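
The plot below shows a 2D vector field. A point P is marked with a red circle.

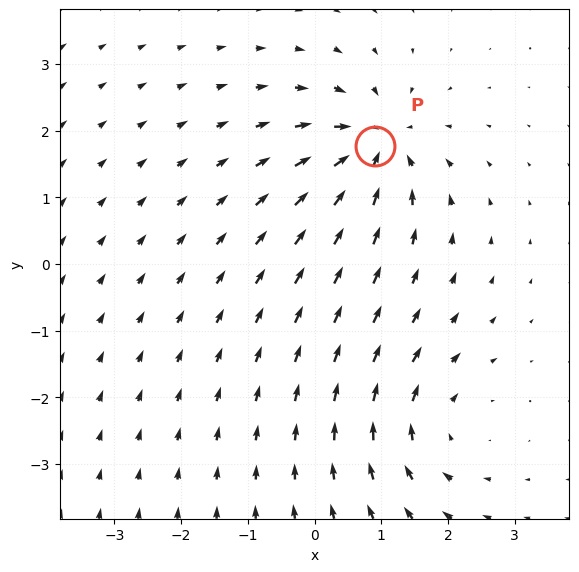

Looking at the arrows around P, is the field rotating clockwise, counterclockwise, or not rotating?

Near P at (0.9, 1.8) the arrows show no circulation. The curl there is ≈0.

not rotating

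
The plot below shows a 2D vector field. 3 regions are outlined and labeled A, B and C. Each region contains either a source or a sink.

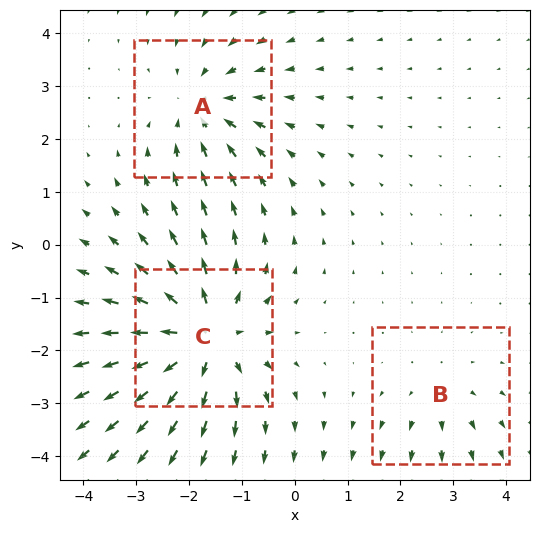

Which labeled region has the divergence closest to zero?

Divergence at each region's feature centre — A: about -3, B: about +2, C: about +5. Region B is closest to zero.

B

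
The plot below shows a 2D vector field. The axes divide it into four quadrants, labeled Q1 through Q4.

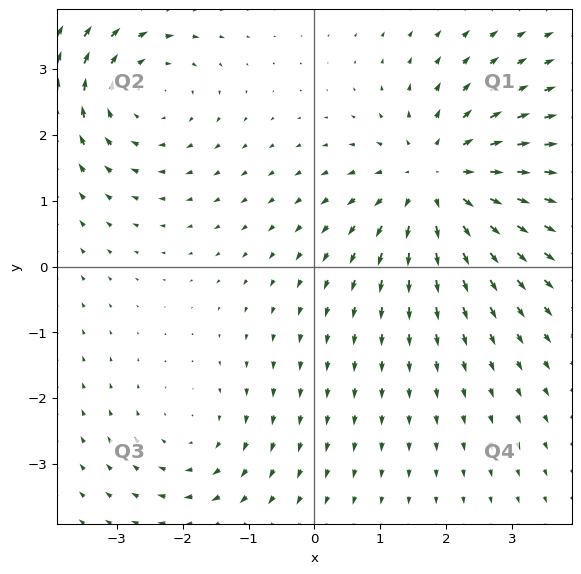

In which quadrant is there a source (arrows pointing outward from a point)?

The source sits at approximately (1.9, 1.3), which lies in quadrant Q1. The divergence there is about +4, positive as expected for a source.

Q1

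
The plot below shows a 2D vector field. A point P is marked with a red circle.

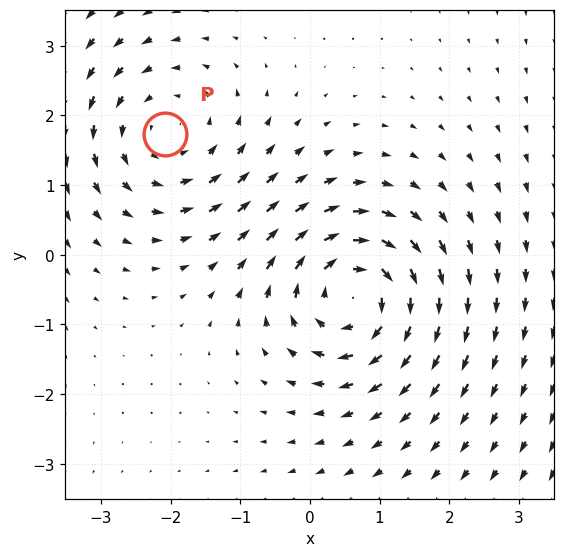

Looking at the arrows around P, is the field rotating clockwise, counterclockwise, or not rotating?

Near P at (-2.1, 1.7) the arrows circulate counterclockwise. The curl (z-component) there is about +3; positive curl means counterclockwise rotation.

counterclockwise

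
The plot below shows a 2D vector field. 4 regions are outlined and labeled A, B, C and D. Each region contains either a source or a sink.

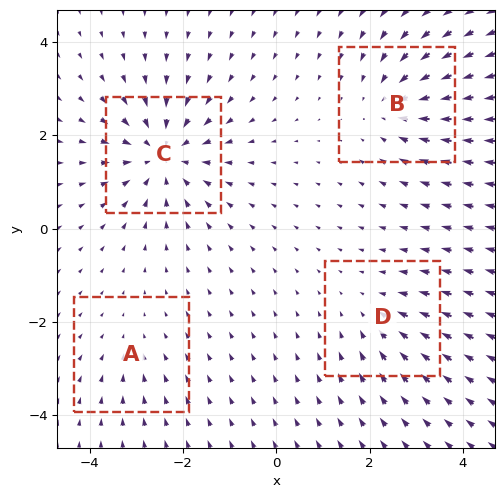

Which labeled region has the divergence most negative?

Divergence at each region's feature centre — A: about -2, B: about -4, C: about -6, D: about -3. Region C is most negative.

C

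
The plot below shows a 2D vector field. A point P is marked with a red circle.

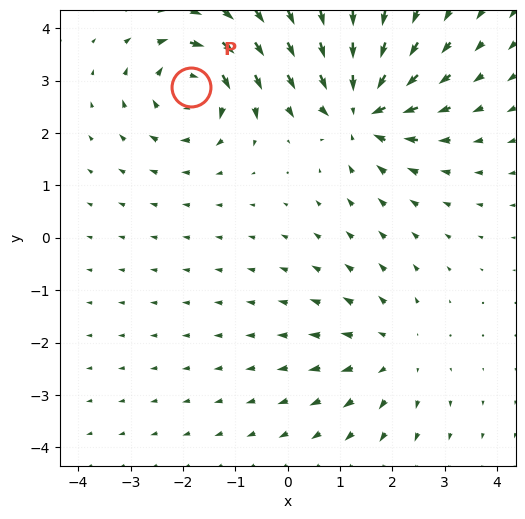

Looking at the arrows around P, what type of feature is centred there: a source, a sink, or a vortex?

At P (-1.8, 2.9) the arrows circulate clockwise. Divergence ≈0, curl about -5 — near-zero divergence with nonzero curl is a vortex.

vortex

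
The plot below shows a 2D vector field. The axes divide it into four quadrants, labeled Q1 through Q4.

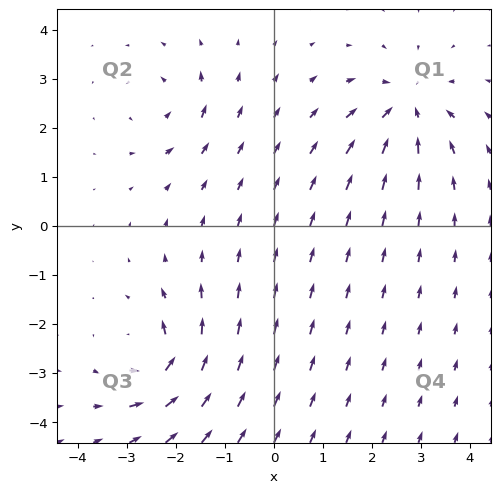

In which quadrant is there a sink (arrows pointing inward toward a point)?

Q1

The sink sits at approximately (2.7, 2.4), which lies in quadrant Q1. The divergence there is about -4, negative as expected for a sink.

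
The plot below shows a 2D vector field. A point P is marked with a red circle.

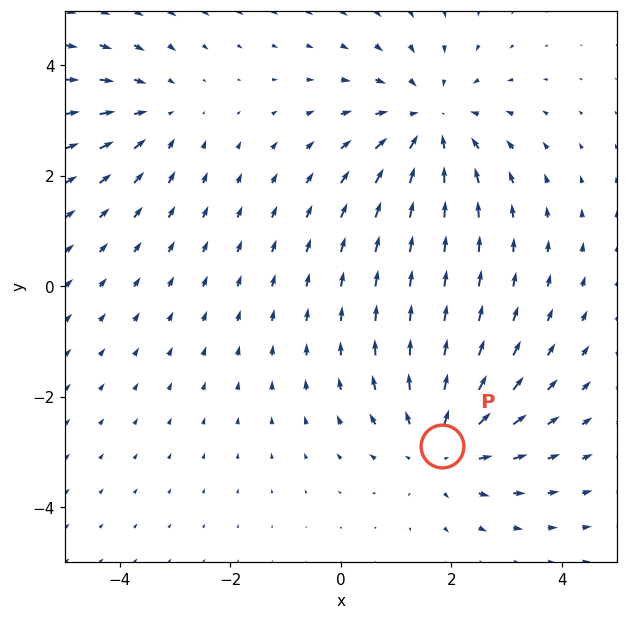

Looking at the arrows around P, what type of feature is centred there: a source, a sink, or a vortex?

At P (1.8, -2.9) the arrows spread outward. Divergence about +4, curl ≈0 — positive divergence with near-zero curl is a source.

source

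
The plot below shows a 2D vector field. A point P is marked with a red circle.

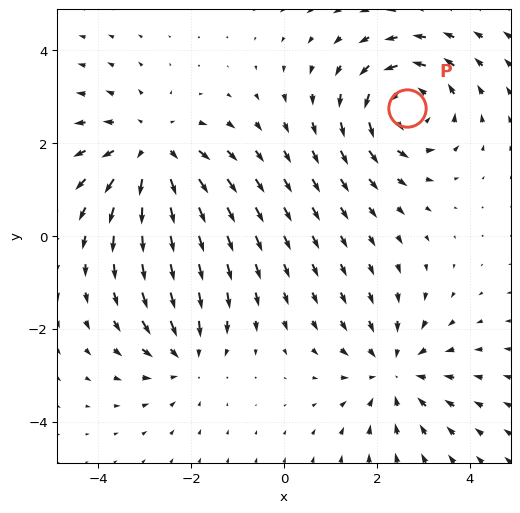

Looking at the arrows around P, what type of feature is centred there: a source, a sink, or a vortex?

At P (2.7, 2.8) the arrows circulate counterclockwise. Divergence ≈0, curl about +5 — near-zero divergence with nonzero curl is a vortex.

vortex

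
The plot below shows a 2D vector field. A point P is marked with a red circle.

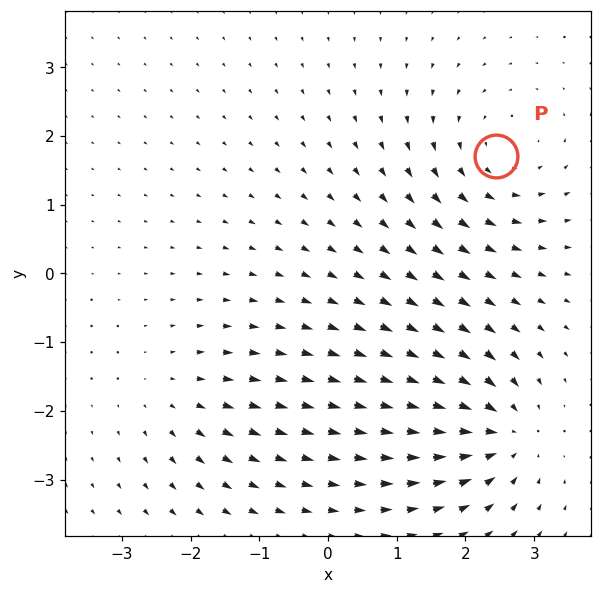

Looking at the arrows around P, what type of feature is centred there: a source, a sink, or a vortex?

vortex

At P (2.5, 1.7) the arrows circulate counterclockwise. Divergence ≈0, curl about +4 — near-zero divergence with nonzero curl is a vortex.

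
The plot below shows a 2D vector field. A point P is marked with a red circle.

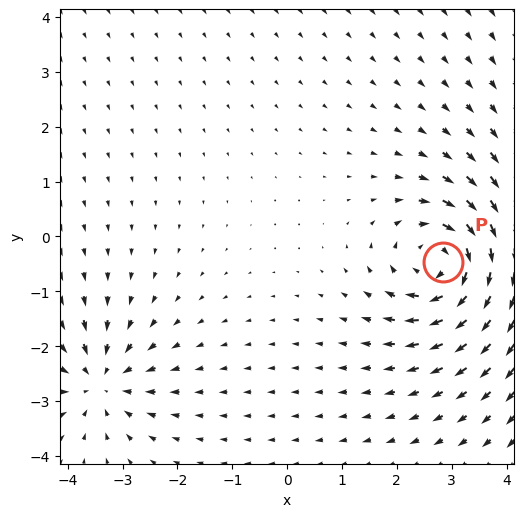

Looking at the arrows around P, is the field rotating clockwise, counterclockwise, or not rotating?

clockwise

Near P at (2.8, -0.5) the arrows circulate clockwise. The curl (z-component) there is about -6; negative curl means clockwise rotation.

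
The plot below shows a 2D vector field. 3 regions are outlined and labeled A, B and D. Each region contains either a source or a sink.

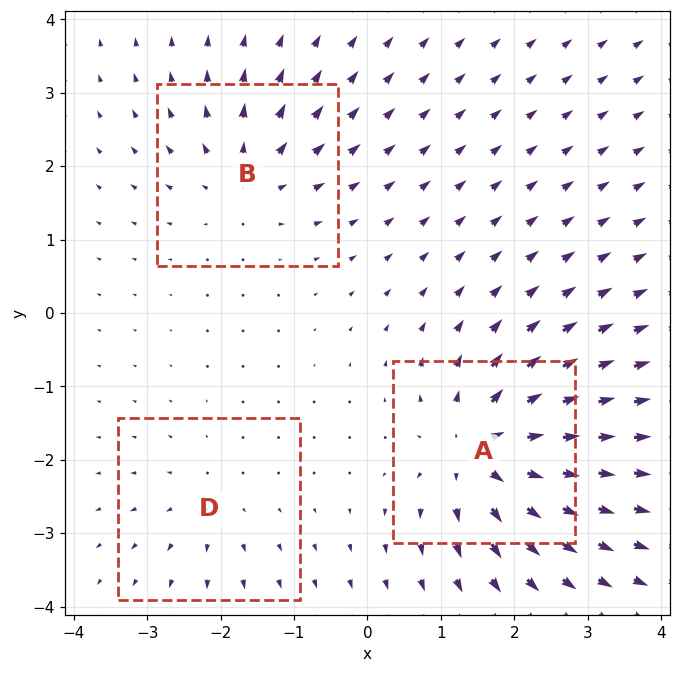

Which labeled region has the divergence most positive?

Divergence at each region's feature centre — A: about +6, B: about +4, D: about +3. Region A is most positive.

A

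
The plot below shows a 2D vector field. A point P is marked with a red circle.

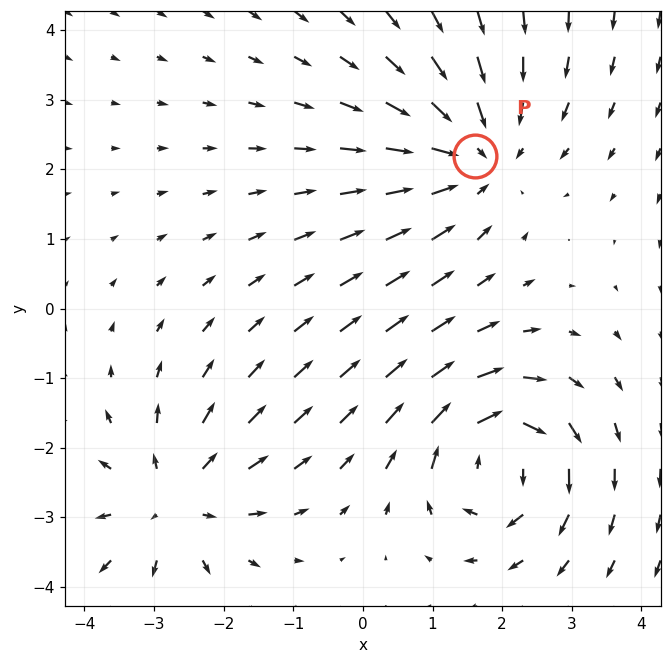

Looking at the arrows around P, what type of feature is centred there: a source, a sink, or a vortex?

At P (1.6, 2.2) the arrows converge inward. Divergence about -3, curl ≈0 — negative divergence with near-zero curl is a sink.

sink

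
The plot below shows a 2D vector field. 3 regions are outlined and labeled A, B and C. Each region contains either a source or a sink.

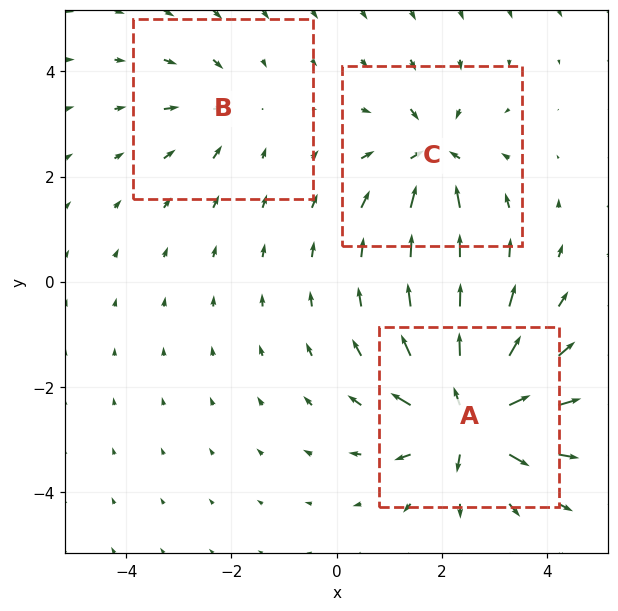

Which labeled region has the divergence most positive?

Divergence at each region's feature centre — A: about +6, B: about -2, C: about -4. Region A is most positive.

A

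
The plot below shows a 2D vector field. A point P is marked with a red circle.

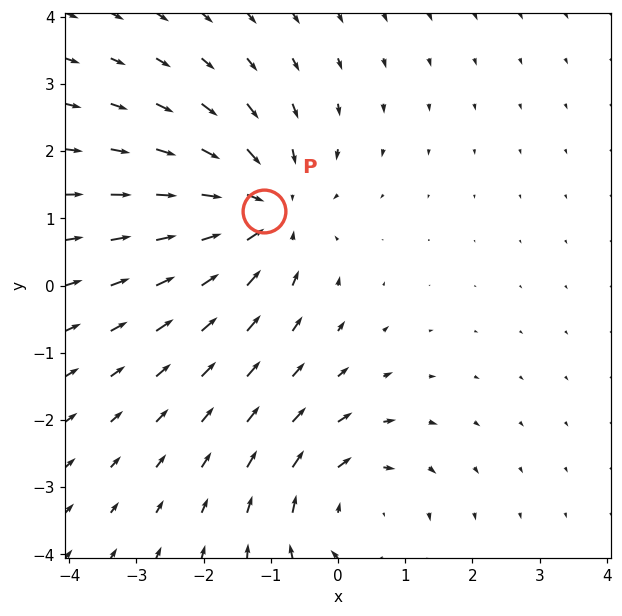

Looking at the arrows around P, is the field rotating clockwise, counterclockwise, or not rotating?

not rotating

Near P at (-1.1, 1.1) the arrows show no circulation. The curl there is ≈0.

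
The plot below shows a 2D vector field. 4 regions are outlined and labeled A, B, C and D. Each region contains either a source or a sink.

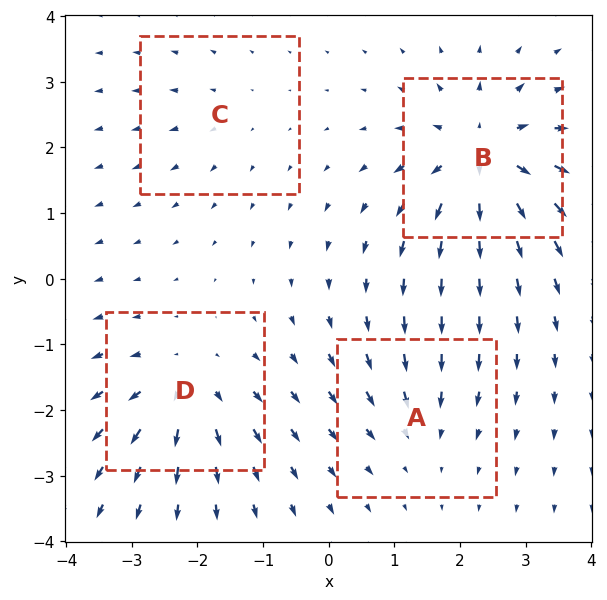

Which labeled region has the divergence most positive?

B

Divergence at each region's feature centre — A: about -4, B: about +8, C: about +2, D: about +6. Region B is most positive.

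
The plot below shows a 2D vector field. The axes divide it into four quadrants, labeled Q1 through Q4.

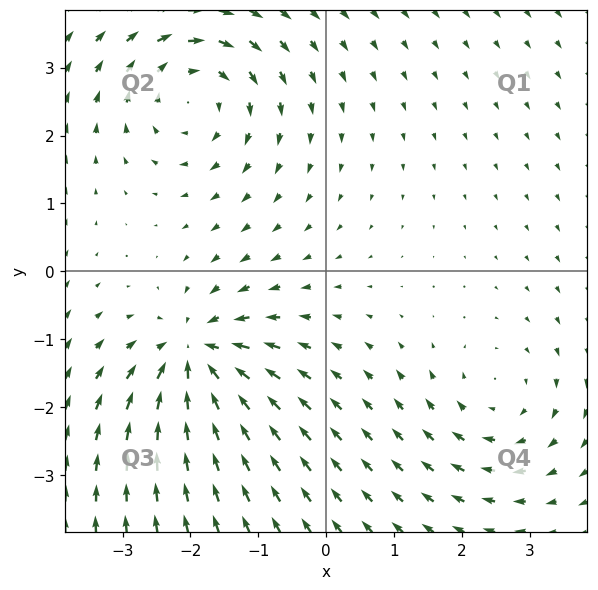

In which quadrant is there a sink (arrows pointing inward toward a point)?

The sink sits at approximately (-1.9, -1.2), which lies in quadrant Q3. The divergence there is about -5, negative as expected for a sink.

Q3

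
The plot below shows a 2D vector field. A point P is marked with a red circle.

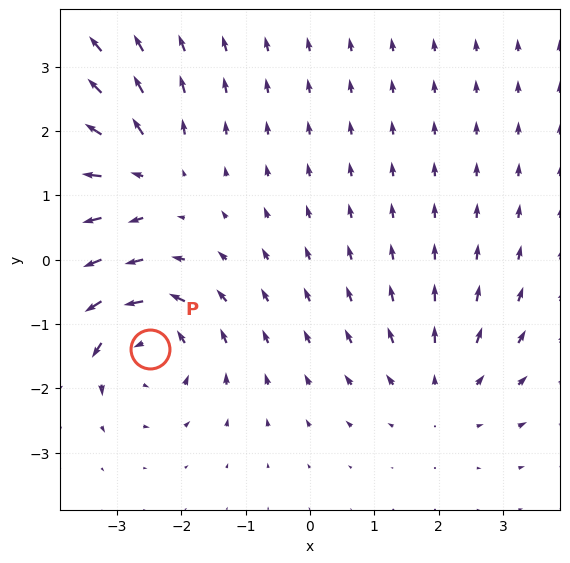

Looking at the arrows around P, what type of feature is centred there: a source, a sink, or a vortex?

vortex

At P (-2.5, -1.4) the arrows circulate counterclockwise. Divergence ≈0, curl about +7 — near-zero divergence with nonzero curl is a vortex.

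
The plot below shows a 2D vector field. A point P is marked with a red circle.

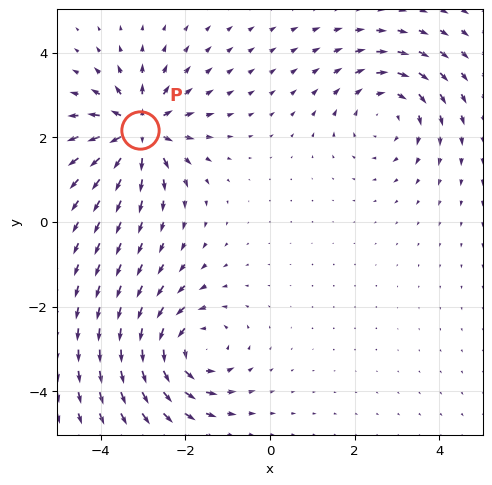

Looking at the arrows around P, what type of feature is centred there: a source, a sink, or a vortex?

At P (-3.1, 2.2) the arrows spread outward. Divergence about +5, curl ≈0 — positive divergence with near-zero curl is a source.

source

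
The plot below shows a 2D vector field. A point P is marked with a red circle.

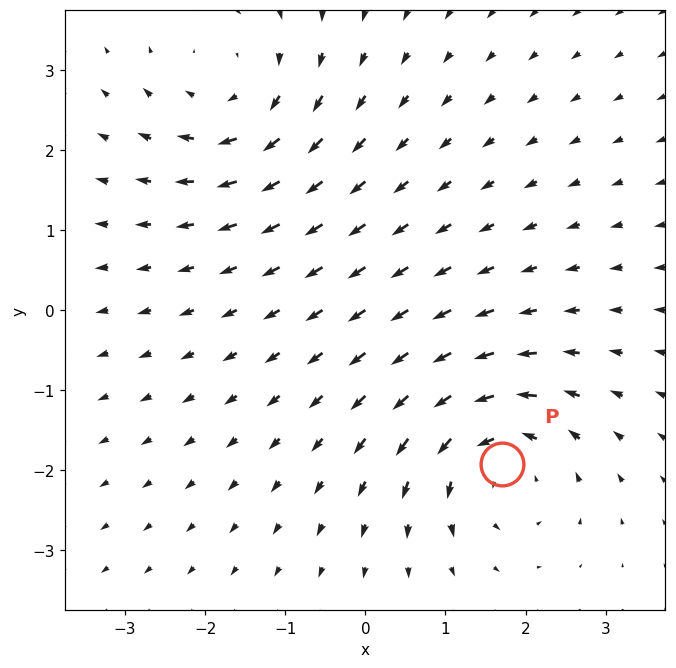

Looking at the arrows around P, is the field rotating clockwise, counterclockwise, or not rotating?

Near P at (1.7, -1.9) the arrows circulate counterclockwise. The curl (z-component) there is about +6; positive curl means counterclockwise rotation.

counterclockwise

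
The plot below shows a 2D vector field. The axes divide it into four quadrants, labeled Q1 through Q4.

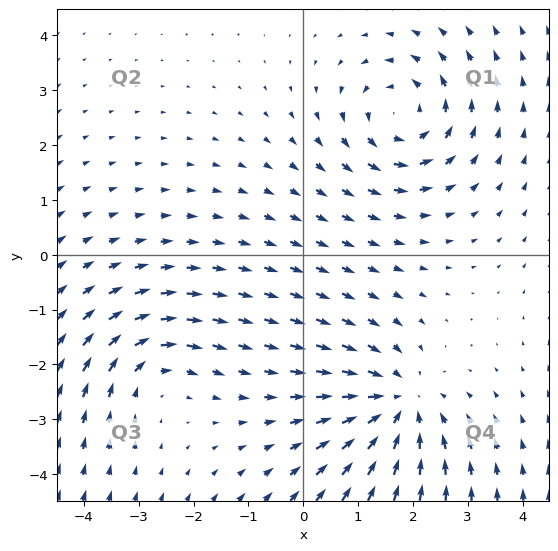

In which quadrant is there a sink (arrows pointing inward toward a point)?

The sink sits at approximately (1.7, -2.7), which lies in quadrant Q4. The divergence there is about -4, negative as expected for a sink.

Q4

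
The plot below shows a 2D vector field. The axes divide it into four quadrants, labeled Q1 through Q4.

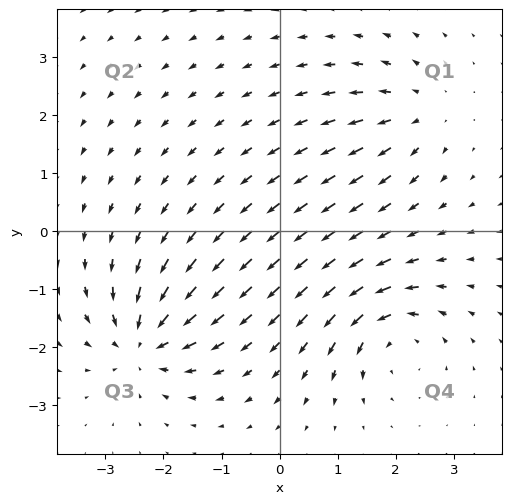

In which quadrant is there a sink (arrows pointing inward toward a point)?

Q3

The sink sits at approximately (-2.3, -1.9), which lies in quadrant Q3. The divergence there is about -6, negative as expected for a sink.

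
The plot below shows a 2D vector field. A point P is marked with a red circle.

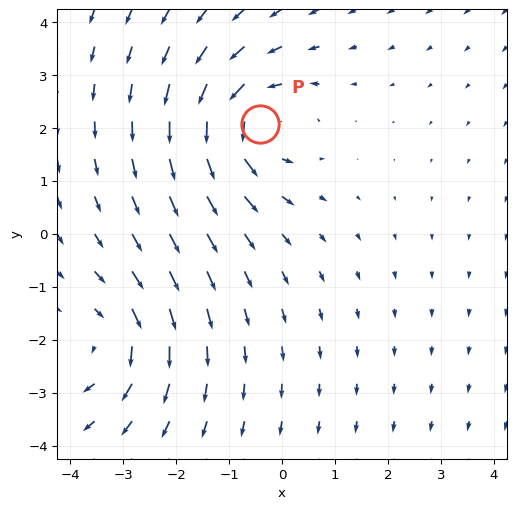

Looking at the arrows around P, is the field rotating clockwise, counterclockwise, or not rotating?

Near P at (-0.4, 2.1) the arrows circulate counterclockwise. The curl (z-component) there is about +4; positive curl means counterclockwise rotation.

counterclockwise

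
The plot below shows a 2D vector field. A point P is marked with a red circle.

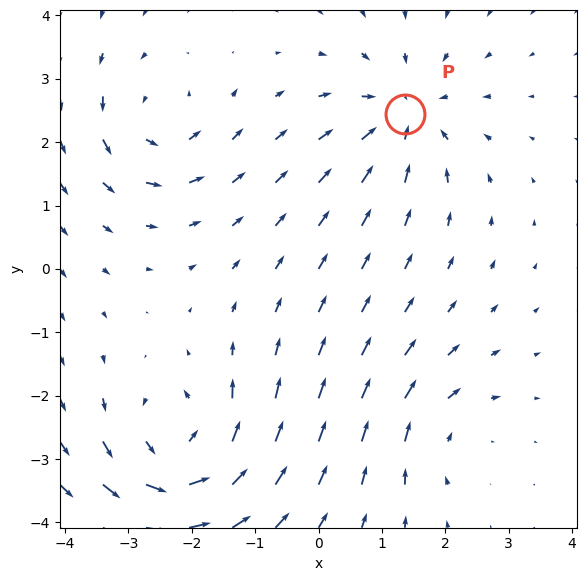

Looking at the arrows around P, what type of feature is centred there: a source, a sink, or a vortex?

sink

At P (1.4, 2.4) the arrows converge inward. Divergence about -4, curl ≈0 — negative divergence with near-zero curl is a sink.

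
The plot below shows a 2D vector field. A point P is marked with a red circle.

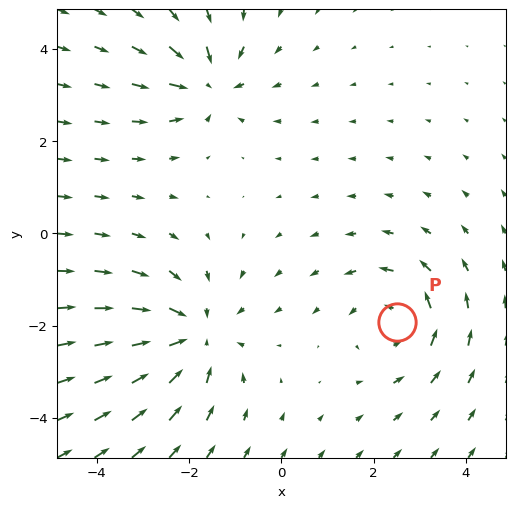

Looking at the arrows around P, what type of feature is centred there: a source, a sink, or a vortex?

vortex

At P (2.5, -1.9) the arrows circulate counterclockwise. Divergence ≈0, curl about +3 — near-zero divergence with nonzero curl is a vortex.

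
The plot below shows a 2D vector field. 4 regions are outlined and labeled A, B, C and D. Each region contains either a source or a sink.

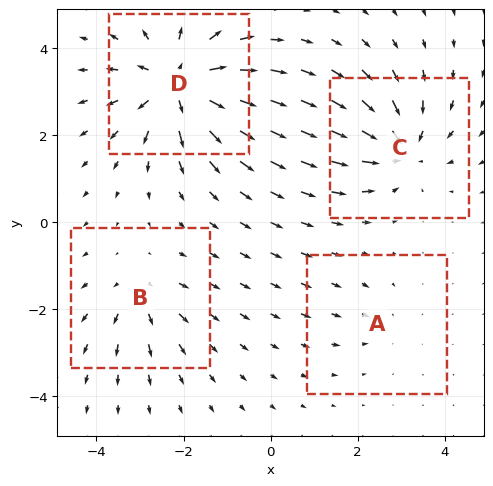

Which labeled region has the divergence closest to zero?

Divergence at each region's feature centre — A: about -2, B: about +4, C: about -6, D: about +8. Region A is closest to zero.

A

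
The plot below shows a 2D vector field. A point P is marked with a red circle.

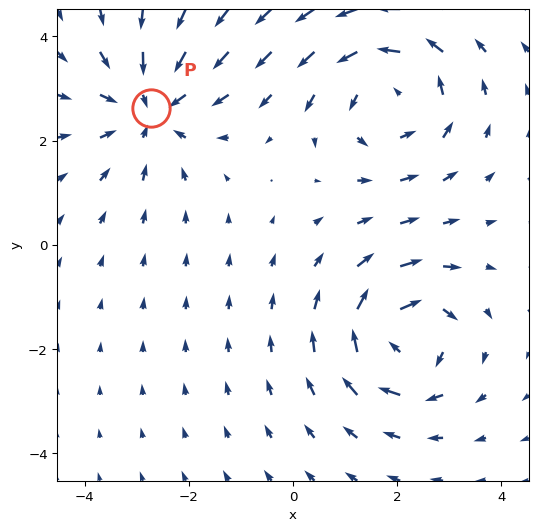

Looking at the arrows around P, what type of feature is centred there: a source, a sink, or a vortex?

sink

At P (-2.7, 2.6) the arrows converge inward. Divergence about -4, curl ≈0 — negative divergence with near-zero curl is a sink.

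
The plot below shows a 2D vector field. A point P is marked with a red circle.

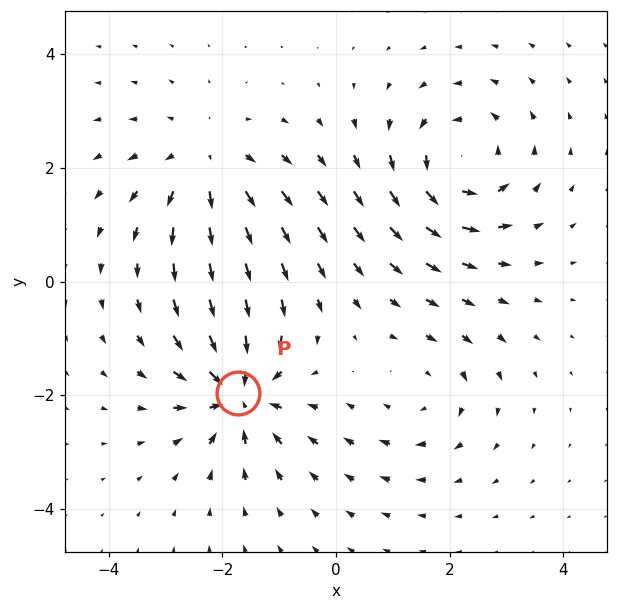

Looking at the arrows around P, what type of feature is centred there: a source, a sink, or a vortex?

At P (-1.7, -2.0) the arrows converge inward. Divergence about -6, curl ≈0 — negative divergence with near-zero curl is a sink.

sink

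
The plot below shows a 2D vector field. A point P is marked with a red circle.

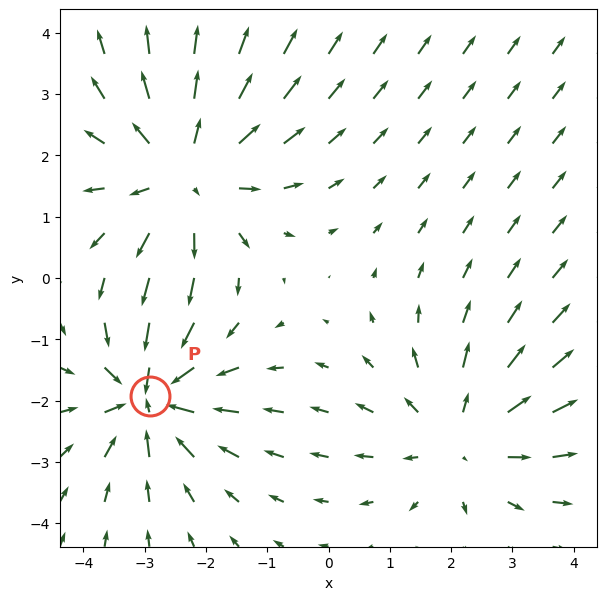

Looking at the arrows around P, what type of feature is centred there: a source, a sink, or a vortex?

At P (-2.9, -1.9) the arrows converge inward. Divergence about -4, curl ≈0 — negative divergence with near-zero curl is a sink.

sink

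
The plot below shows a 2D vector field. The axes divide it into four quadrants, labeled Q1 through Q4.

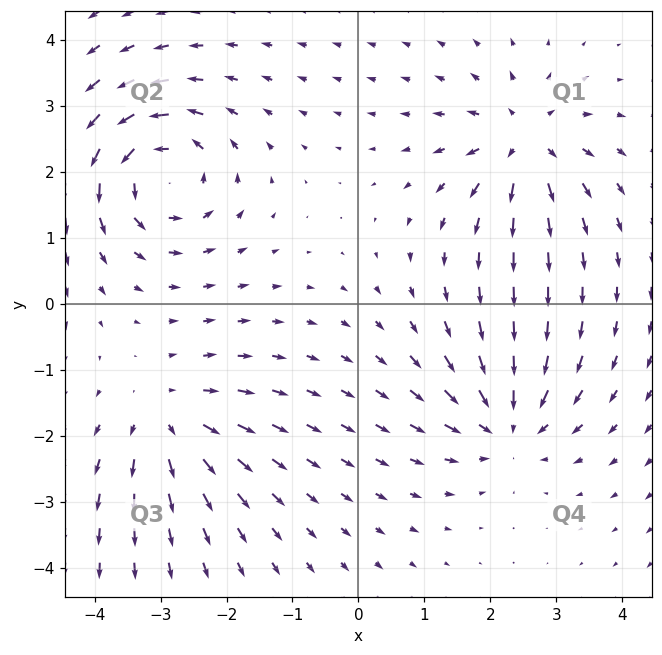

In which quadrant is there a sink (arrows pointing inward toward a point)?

Q4

The sink sits at approximately (2.3, -1.8), which lies in quadrant Q4. The divergence there is about -5, negative as expected for a sink.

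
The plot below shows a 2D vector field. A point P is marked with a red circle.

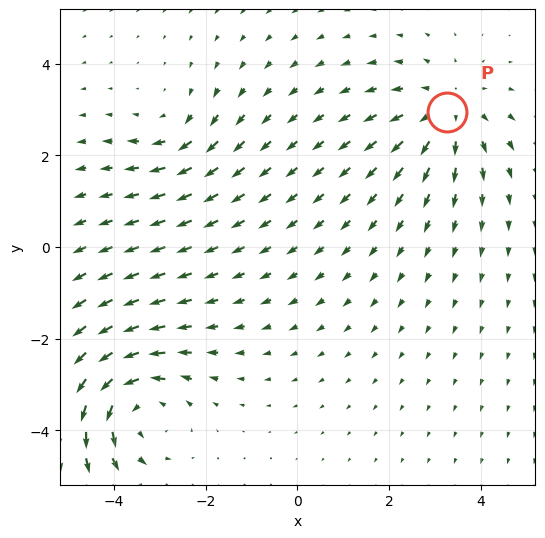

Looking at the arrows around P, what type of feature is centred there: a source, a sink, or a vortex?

At P (3.3, 3.0) the arrows spread outward. Divergence about +3, curl ≈0 — positive divergence with near-zero curl is a source.

source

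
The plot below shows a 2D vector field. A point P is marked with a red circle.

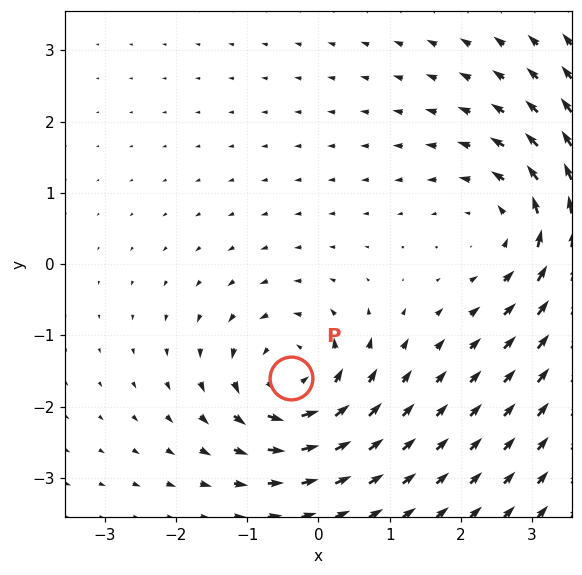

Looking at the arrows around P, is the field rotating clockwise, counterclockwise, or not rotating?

counterclockwise

Near P at (-0.4, -1.6) the arrows circulate counterclockwise. The curl (z-component) there is about +5; positive curl means counterclockwise rotation.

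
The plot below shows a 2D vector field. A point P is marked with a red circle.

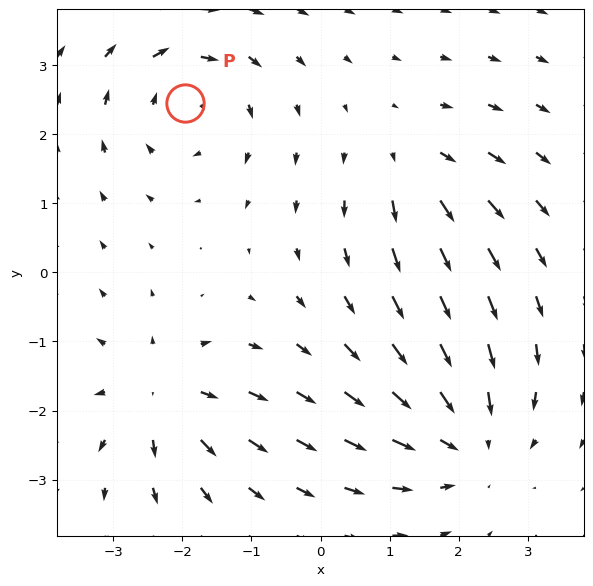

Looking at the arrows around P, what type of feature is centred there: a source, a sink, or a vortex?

vortex

At P (-2.0, 2.4) the arrows circulate clockwise. Divergence ≈0, curl about -4 — near-zero divergence with nonzero curl is a vortex.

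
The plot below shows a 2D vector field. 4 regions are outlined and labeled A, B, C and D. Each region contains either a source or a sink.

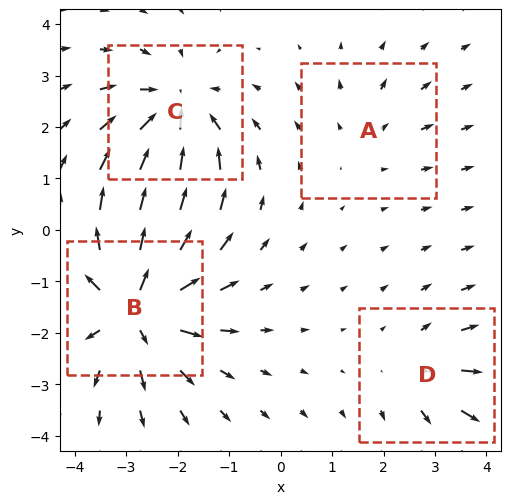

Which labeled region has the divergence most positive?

Divergence at each region's feature centre — A: about +2, B: about +8, C: about -6, D: about +3. Region B is most positive.

B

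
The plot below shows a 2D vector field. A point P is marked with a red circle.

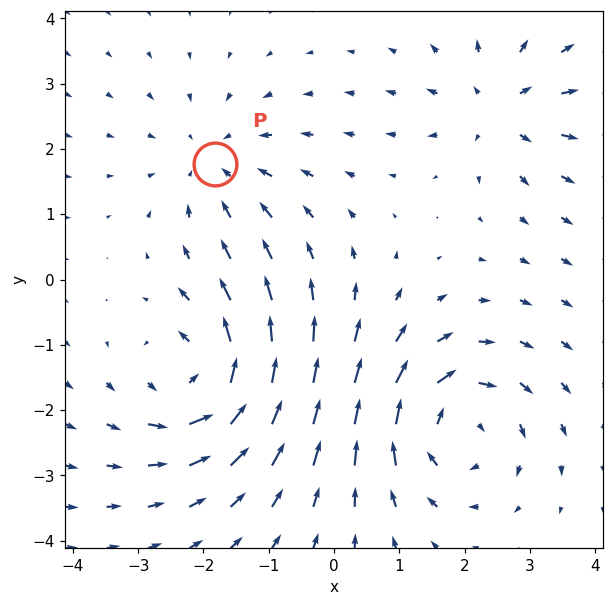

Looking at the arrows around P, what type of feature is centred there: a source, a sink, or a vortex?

At P (-1.8, 1.8) the arrows converge inward. Divergence about -3, curl ≈0 — negative divergence with near-zero curl is a sink.

sink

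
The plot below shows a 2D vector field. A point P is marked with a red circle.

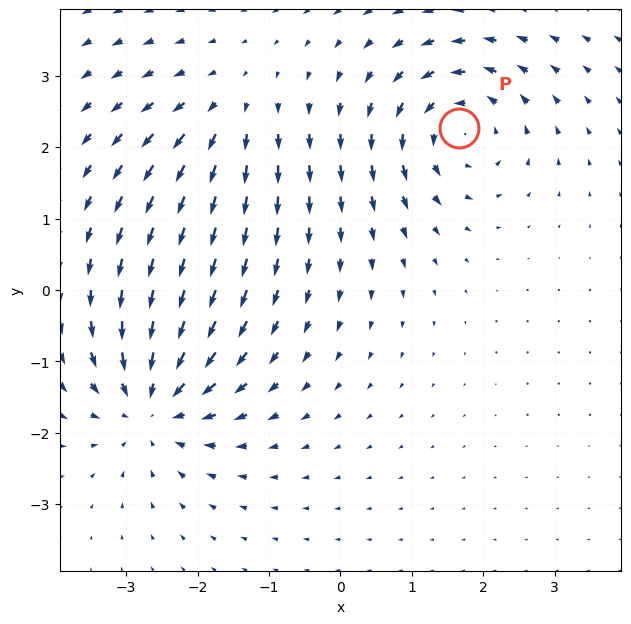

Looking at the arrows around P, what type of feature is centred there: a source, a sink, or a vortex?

At P (1.7, 2.3) the arrows circulate counterclockwise. Divergence ≈0, curl about +6 — near-zero divergence with nonzero curl is a vortex.

vortex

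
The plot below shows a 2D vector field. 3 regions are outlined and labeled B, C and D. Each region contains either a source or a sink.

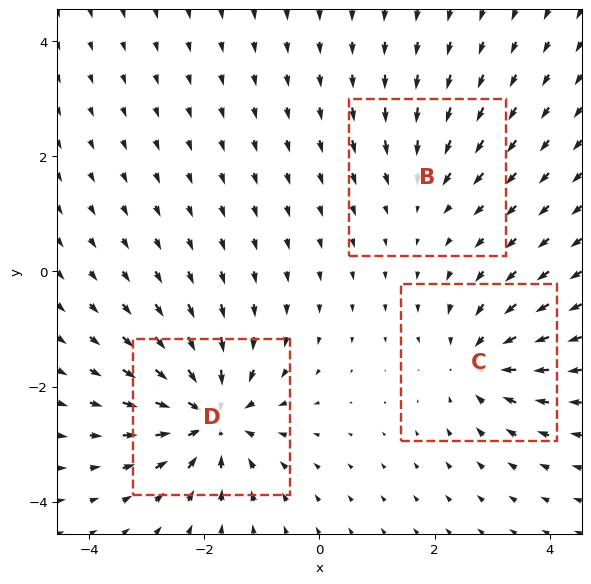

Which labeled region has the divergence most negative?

Divergence at each region's feature centre — B: about -2, C: about -4, D: about -6. Region D is most negative.

D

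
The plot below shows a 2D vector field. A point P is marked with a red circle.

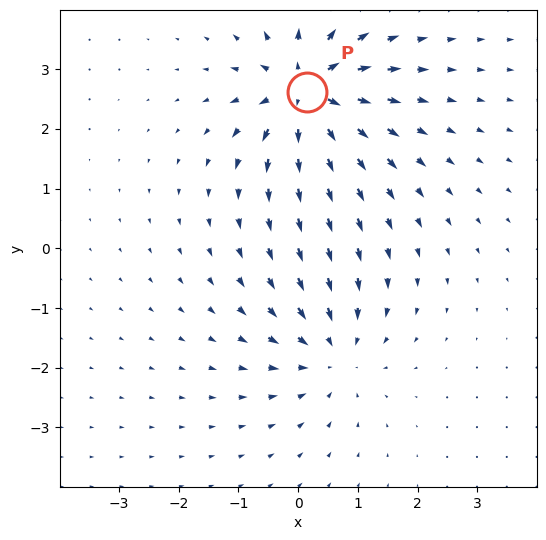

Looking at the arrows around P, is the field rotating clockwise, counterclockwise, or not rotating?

not rotating

Near P at (0.1, 2.6) the arrows show no circulation. The curl there is ≈0.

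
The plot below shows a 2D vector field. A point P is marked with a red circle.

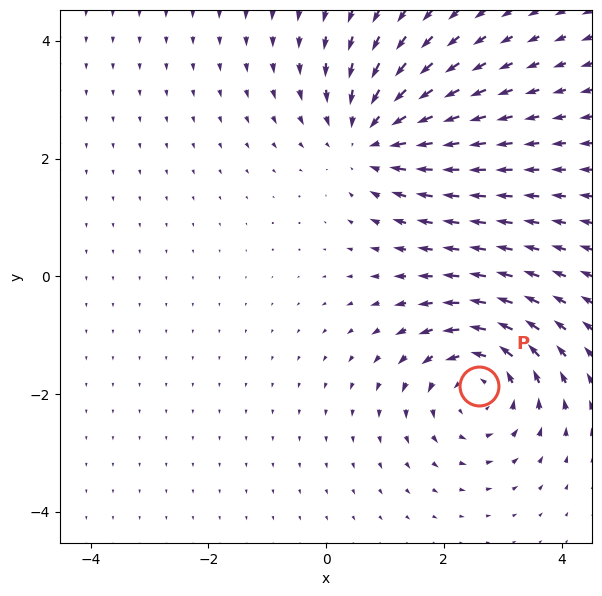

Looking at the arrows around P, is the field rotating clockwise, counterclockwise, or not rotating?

Near P at (2.6, -1.9) the arrows circulate counterclockwise. The curl (z-component) there is about +4; positive curl means counterclockwise rotation.

counterclockwise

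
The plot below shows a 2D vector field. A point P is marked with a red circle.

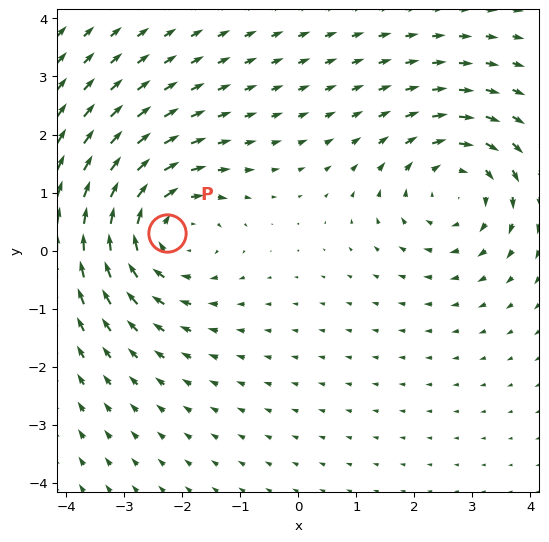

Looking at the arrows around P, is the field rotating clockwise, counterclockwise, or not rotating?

Near P at (-2.3, 0.3) the arrows circulate clockwise. The curl (z-component) there is about -3; negative curl means clockwise rotation.

clockwise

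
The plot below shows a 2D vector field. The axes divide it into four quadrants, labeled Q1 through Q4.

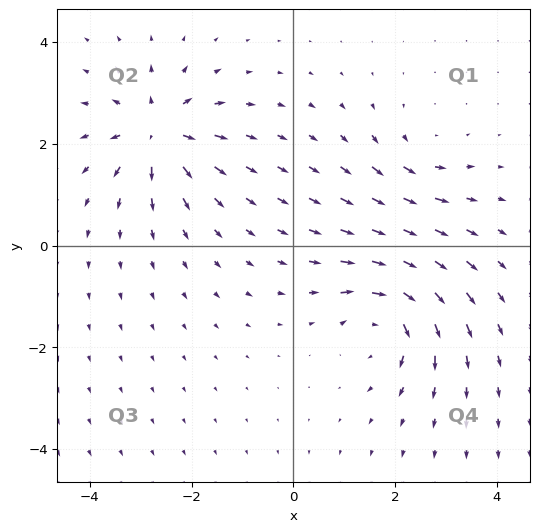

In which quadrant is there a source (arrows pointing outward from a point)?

Q2

The source sits at approximately (-2.7, 2.2), which lies in quadrant Q2. The divergence there is about +6, positive as expected for a source.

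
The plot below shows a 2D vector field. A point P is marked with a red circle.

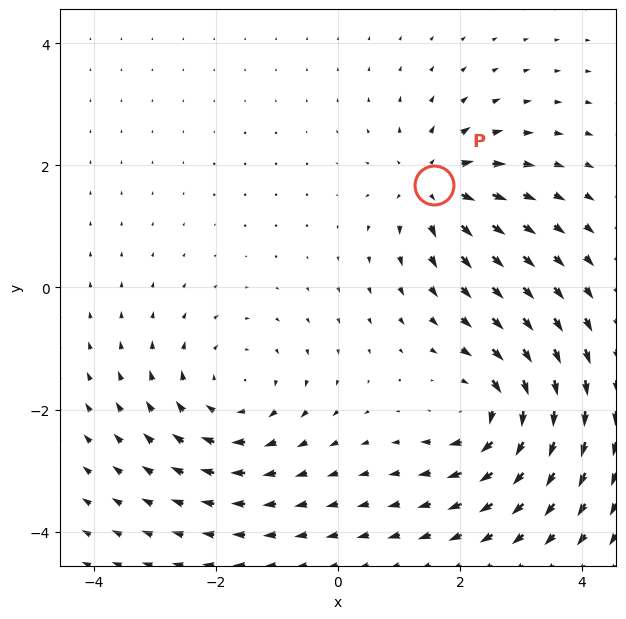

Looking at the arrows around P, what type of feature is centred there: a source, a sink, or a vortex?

source

At P (1.6, 1.7) the arrows spread outward. Divergence about +4, curl ≈0 — positive divergence with near-zero curl is a source.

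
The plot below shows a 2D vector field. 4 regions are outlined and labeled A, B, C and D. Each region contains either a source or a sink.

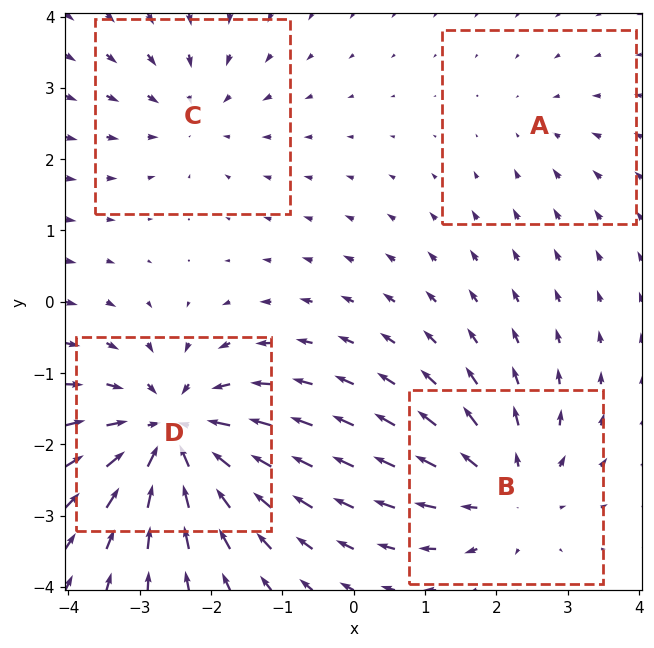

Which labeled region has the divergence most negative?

D

Divergence at each region's feature centre — A: about -2, B: about +5, C: about -4, D: about -8. Region D is most negative.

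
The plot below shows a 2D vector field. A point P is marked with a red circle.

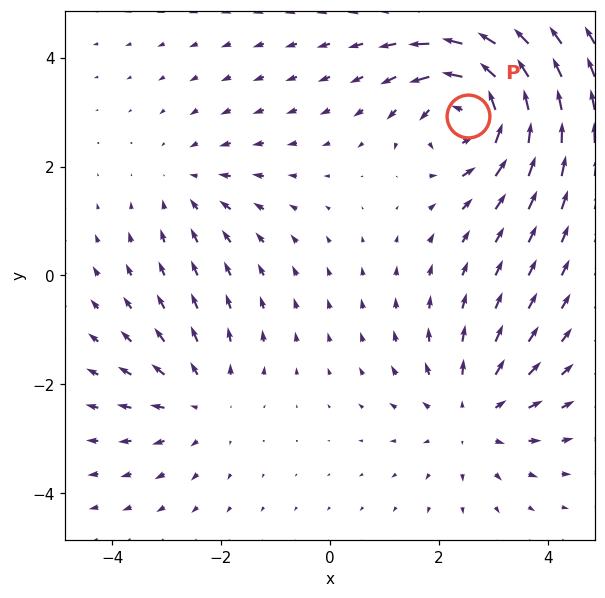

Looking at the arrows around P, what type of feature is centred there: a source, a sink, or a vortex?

vortex

At P (2.5, 2.9) the arrows circulate counterclockwise. Divergence ≈0, curl about +6 — near-zero divergence with nonzero curl is a vortex.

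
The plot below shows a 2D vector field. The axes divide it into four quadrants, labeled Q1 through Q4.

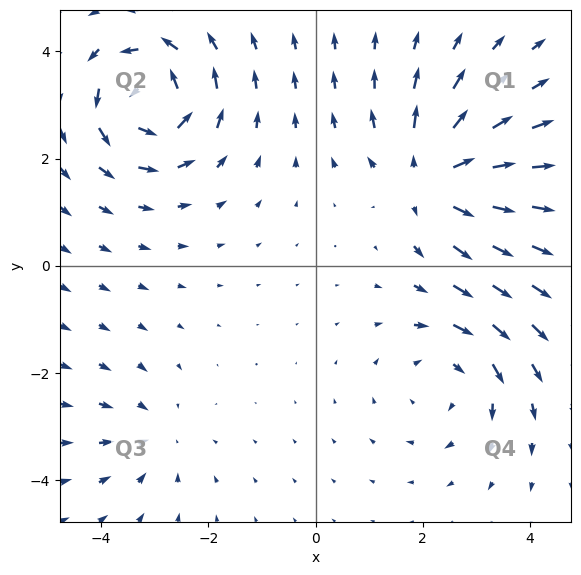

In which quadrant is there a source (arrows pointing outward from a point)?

Q1

The source sits at approximately (2.2, 1.6), which lies in quadrant Q1. The divergence there is about +5, positive as expected for a source.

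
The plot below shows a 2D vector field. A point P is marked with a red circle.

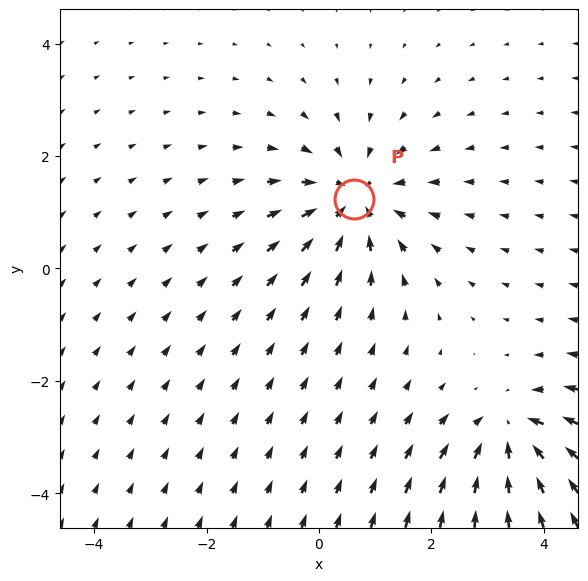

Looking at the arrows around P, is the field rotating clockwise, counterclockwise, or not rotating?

not rotating

Near P at (0.6, 1.2) the arrows show no circulation. The curl there is ≈0.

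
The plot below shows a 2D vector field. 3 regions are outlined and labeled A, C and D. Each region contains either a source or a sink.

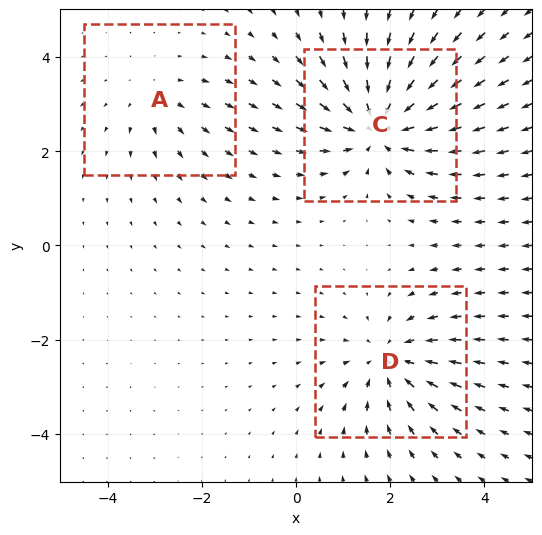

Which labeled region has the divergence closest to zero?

Divergence at each region's feature centre — A: about +2, C: about -5, D: about -3. Region A is closest to zero.

A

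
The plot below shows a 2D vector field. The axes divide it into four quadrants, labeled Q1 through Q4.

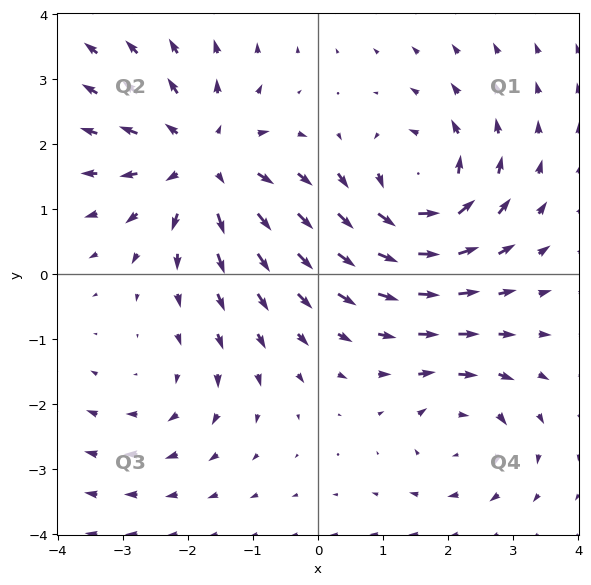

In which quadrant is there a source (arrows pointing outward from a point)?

Q2

The source sits at approximately (-1.8, 1.7), which lies in quadrant Q2. The divergence there is about +5, positive as expected for a source.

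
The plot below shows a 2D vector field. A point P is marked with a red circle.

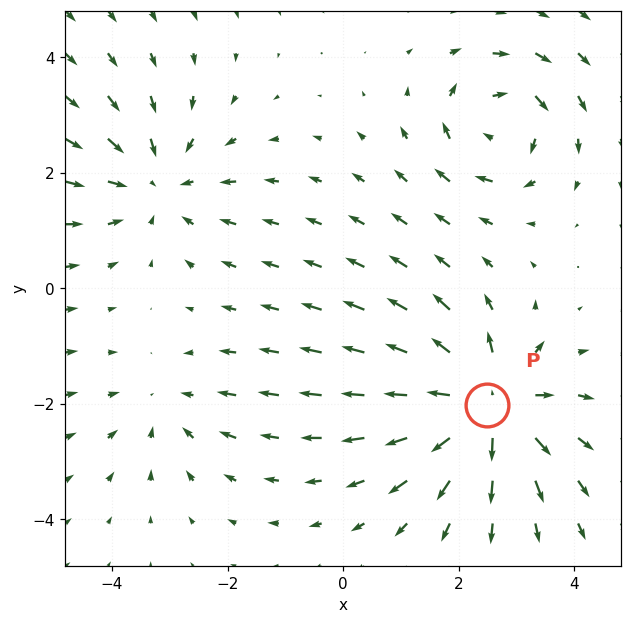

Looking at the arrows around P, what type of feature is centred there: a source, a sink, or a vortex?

At P (2.5, -2.0) the arrows spread outward. Divergence about +6, curl ≈0 — positive divergence with near-zero curl is a source.

source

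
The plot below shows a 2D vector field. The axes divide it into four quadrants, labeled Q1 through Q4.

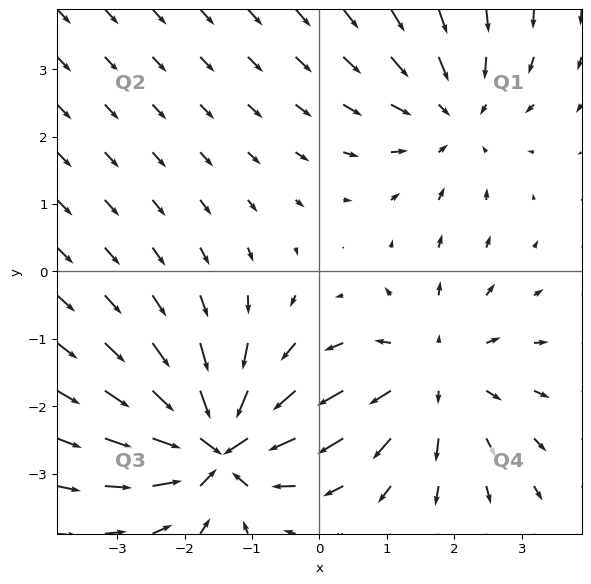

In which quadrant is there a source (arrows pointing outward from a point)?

Q4

The source sits at approximately (1.7, -1.5), which lies in quadrant Q4. The divergence there is about +3, positive as expected for a source.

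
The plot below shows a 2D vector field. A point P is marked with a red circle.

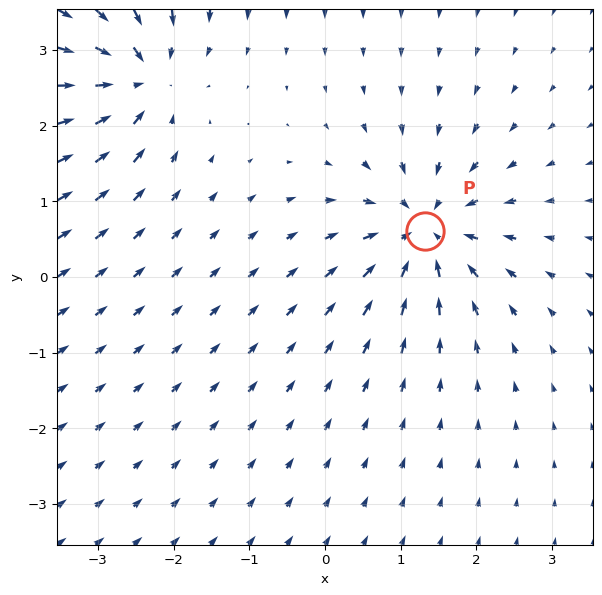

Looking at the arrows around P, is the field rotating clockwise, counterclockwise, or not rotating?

Near P at (1.3, 0.6) the arrows show no circulation. The curl there is ≈0.

not rotating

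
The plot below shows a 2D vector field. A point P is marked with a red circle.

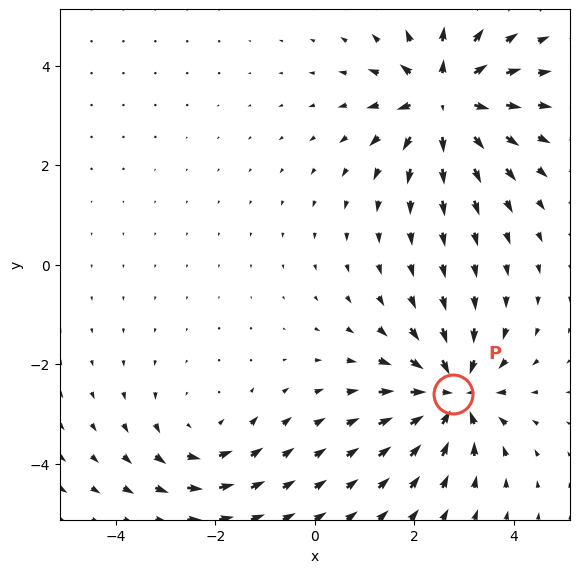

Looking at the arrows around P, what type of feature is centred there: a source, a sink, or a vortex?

sink

At P (2.8, -2.6) the arrows converge inward. Divergence about -6, curl ≈0 — negative divergence with near-zero curl is a sink.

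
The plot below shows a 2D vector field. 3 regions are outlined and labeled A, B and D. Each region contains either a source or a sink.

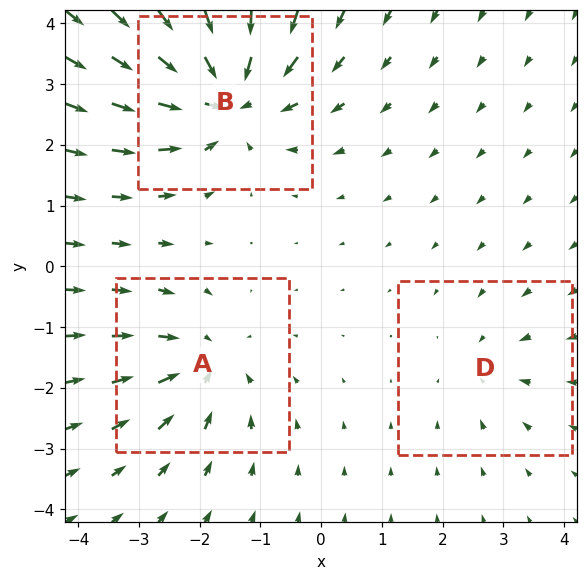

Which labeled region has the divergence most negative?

Divergence at each region's feature centre — A: about -3, B: about -6, D: about -2. Region B is most negative.

B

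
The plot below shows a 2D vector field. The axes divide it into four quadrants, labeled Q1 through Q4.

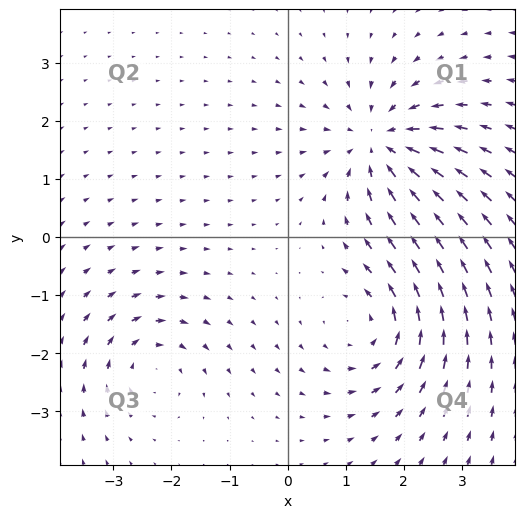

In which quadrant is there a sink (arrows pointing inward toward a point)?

The sink sits at approximately (1.6, 1.6), which lies in quadrant Q1. The divergence there is about -5, negative as expected for a sink.

Q1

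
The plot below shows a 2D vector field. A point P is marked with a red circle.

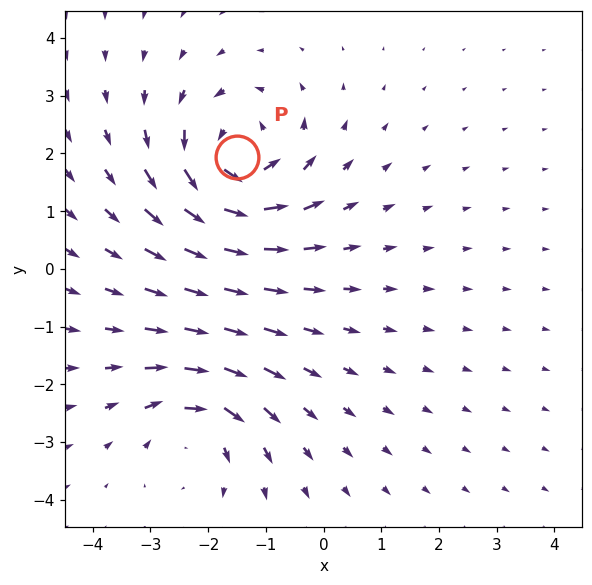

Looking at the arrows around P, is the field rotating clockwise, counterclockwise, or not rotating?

Near P at (-1.5, 1.9) the arrows circulate counterclockwise. The curl (z-component) there is about +5; positive curl means counterclockwise rotation.

counterclockwise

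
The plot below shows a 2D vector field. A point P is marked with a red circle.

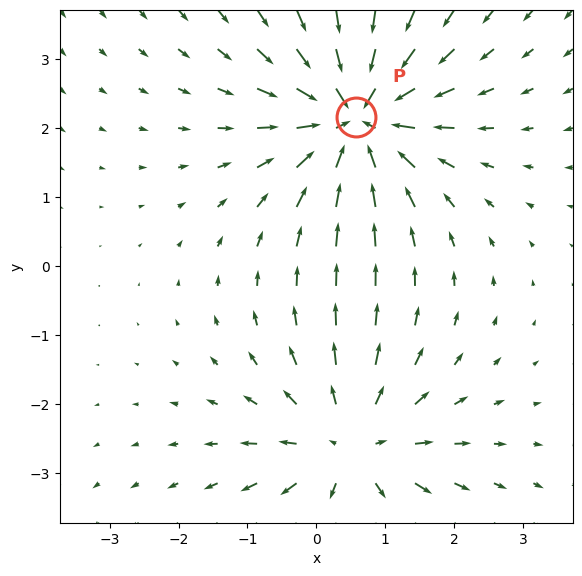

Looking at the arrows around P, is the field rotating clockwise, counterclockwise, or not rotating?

not rotating

Near P at (0.6, 2.2) the arrows show no circulation. The curl there is ≈0.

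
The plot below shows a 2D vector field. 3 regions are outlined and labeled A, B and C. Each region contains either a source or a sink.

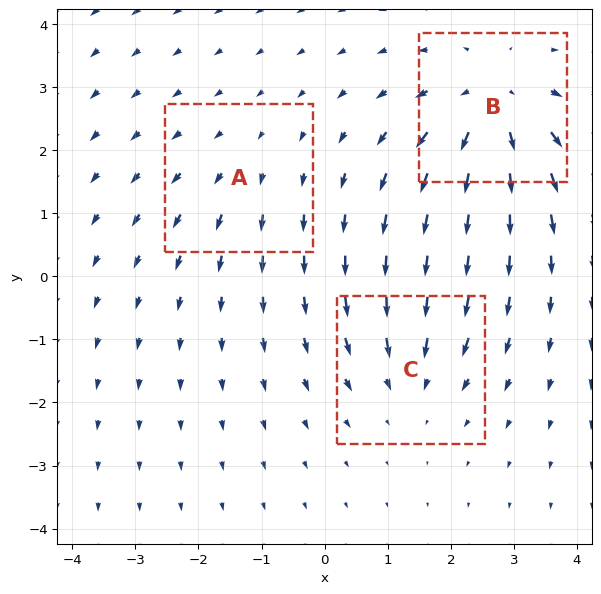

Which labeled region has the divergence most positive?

B

Divergence at each region's feature centre — A: about +2, B: about +5, C: about -3. Region B is most positive.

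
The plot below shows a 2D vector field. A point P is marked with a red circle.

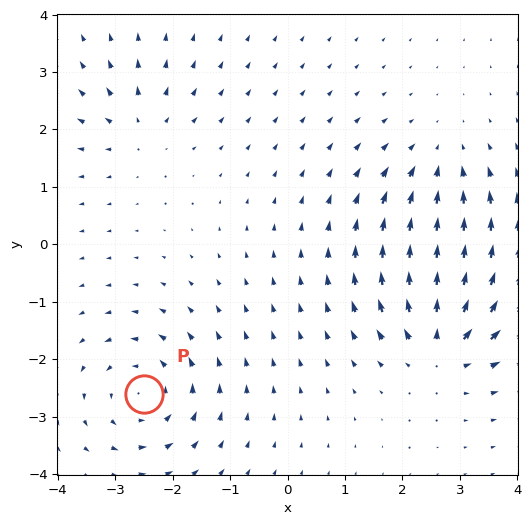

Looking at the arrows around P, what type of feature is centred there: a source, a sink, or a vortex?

vortex

At P (-2.5, -2.6) the arrows circulate counterclockwise. Divergence ≈0, curl about +5 — near-zero divergence with nonzero curl is a vortex.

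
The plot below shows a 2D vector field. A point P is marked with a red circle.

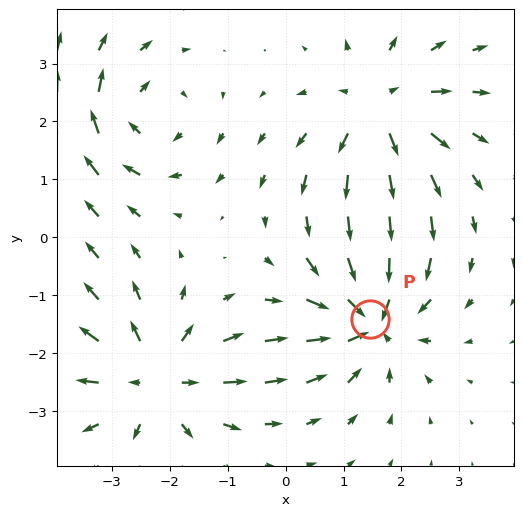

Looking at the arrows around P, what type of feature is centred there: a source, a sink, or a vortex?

At P (1.5, -1.4) the arrows converge inward. Divergence about -6, curl ≈0 — negative divergence with near-zero curl is a sink.

sink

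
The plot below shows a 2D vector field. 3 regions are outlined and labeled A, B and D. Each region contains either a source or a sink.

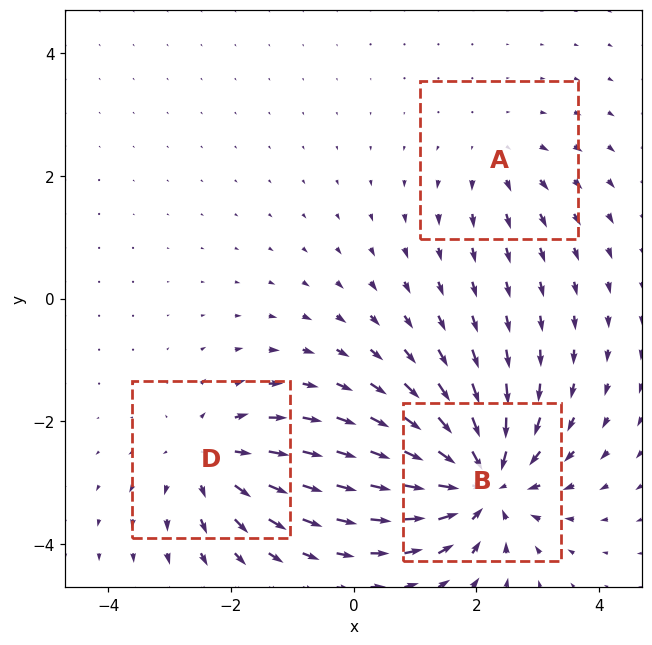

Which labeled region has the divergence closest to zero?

A

Divergence at each region's feature centre — A: about +2, B: about -6, D: about +3. Region A is closest to zero.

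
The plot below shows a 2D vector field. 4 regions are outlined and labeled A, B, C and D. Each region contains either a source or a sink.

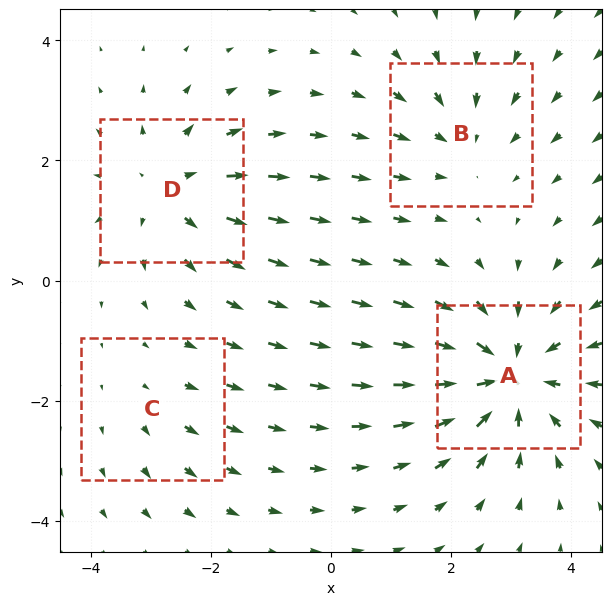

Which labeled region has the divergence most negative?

Divergence at each region's feature centre — A: about -6, B: about -3, C: about +2, D: about +4. Region A is most negative.

A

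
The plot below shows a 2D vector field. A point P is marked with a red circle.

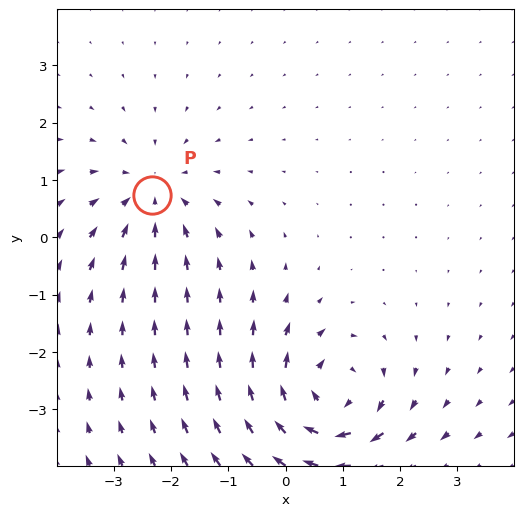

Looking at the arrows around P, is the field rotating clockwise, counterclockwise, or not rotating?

Near P at (-2.3, 0.7) the arrows show no circulation. The curl there is ≈0.

not rotating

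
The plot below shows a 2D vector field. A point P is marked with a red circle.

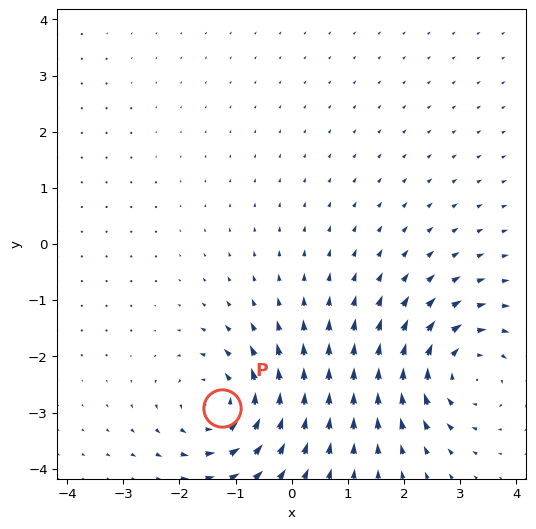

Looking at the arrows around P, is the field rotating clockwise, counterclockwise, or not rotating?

counterclockwise

Near P at (-1.2, -2.9) the arrows circulate counterclockwise. The curl (z-component) there is about +5; positive curl means counterclockwise rotation.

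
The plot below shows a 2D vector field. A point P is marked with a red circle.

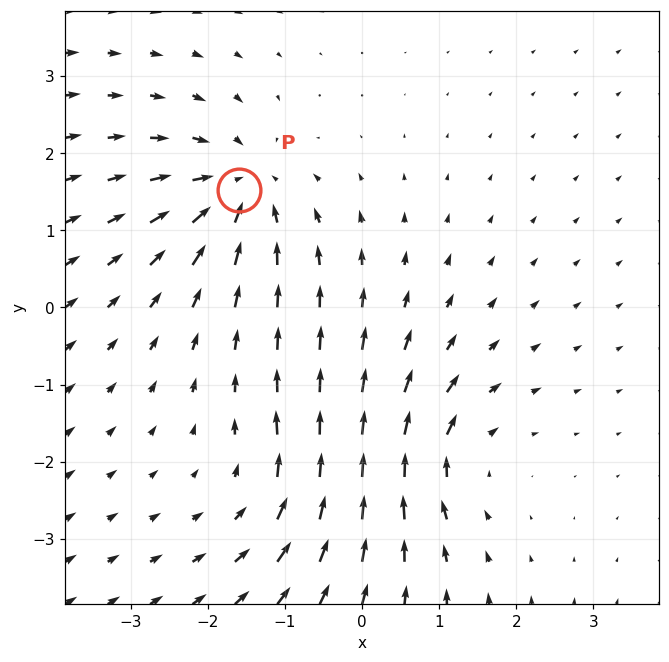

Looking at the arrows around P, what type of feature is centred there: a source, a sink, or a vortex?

At P (-1.6, 1.5) the arrows converge inward. Divergence about -5, curl ≈0 — negative divergence with near-zero curl is a sink.

sink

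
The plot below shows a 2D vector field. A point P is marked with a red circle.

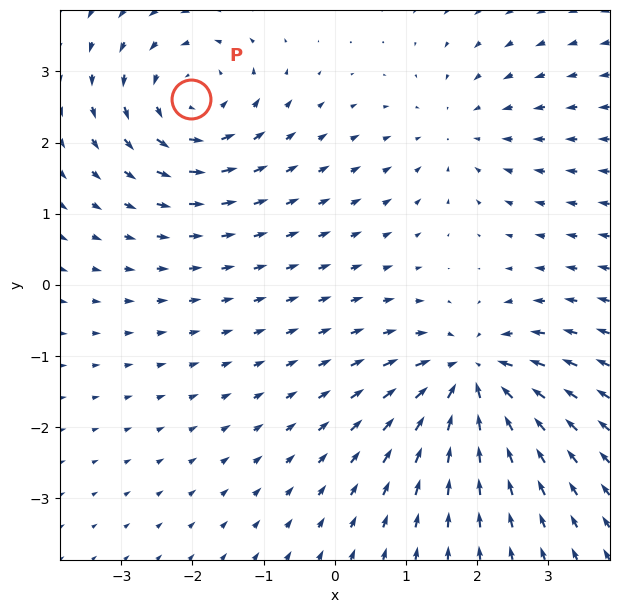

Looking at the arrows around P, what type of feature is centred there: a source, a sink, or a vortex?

vortex

At P (-2.0, 2.6) the arrows circulate counterclockwise. Divergence ≈0, curl about +5 — near-zero divergence with nonzero curl is a vortex.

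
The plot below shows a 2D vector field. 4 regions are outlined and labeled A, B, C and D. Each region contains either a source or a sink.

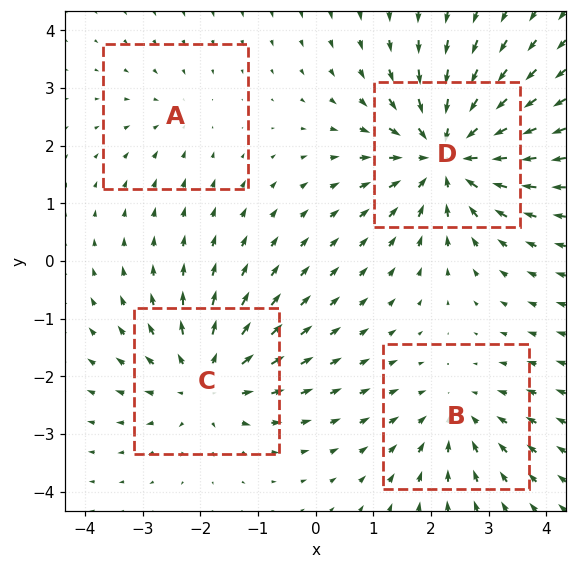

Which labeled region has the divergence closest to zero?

Divergence at each region's feature centre — A: about -2, B: about -3, C: about +5, D: about -7. Region A is closest to zero.

A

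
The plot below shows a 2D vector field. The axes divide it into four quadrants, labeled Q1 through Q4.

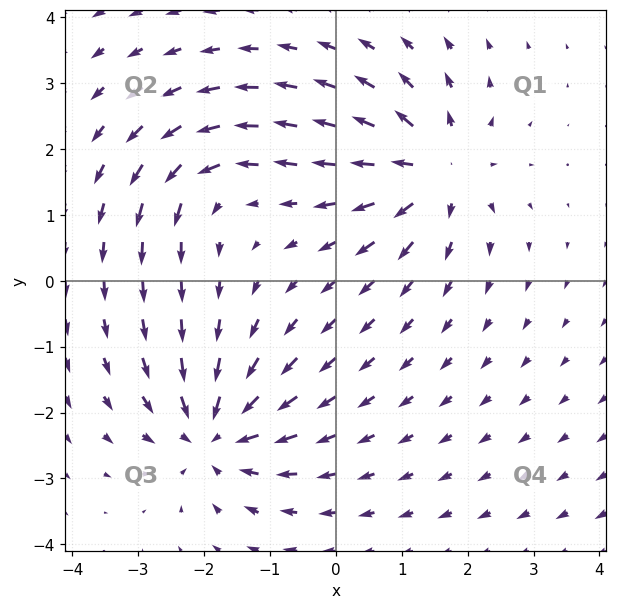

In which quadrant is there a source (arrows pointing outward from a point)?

The source sits at approximately (1.5, 1.7), which lies in quadrant Q1. The divergence there is about +4, positive as expected for a source.

Q1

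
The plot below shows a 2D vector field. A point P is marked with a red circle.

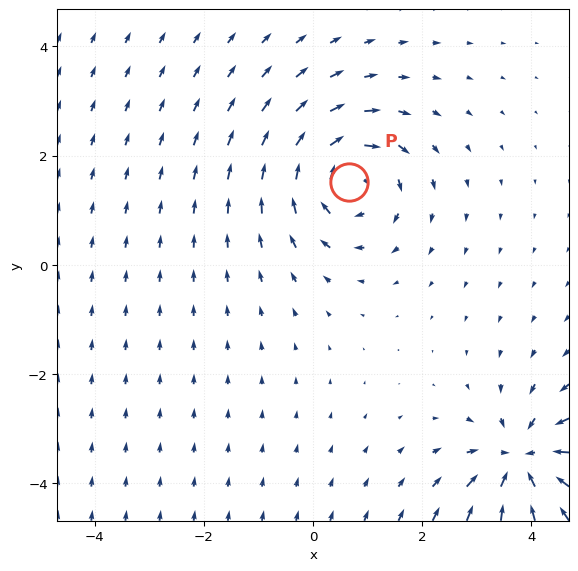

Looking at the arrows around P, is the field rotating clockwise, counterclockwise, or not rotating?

Near P at (0.7, 1.5) the arrows circulate clockwise. The curl (z-component) there is about -4; negative curl means clockwise rotation.

clockwise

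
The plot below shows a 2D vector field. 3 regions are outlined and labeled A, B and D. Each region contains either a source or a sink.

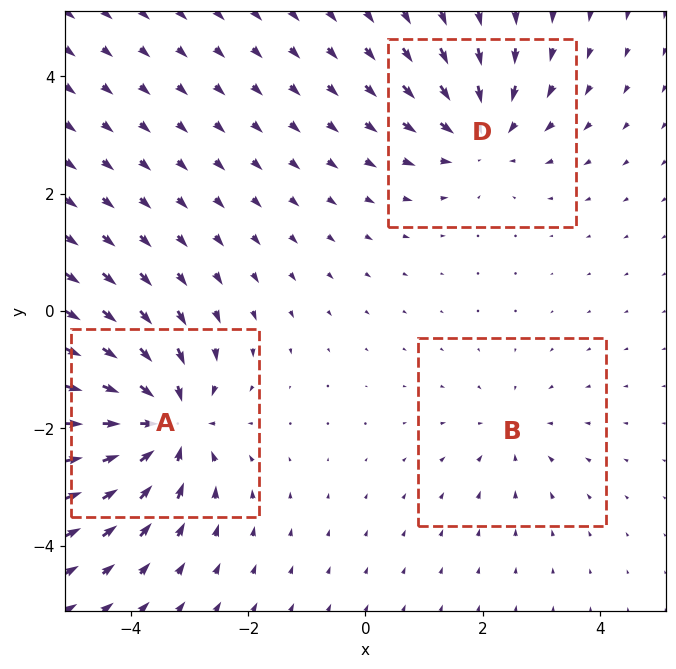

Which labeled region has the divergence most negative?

Divergence at each region's feature centre — A: about -5, B: about -2, D: about -4. Region A is most negative.

A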